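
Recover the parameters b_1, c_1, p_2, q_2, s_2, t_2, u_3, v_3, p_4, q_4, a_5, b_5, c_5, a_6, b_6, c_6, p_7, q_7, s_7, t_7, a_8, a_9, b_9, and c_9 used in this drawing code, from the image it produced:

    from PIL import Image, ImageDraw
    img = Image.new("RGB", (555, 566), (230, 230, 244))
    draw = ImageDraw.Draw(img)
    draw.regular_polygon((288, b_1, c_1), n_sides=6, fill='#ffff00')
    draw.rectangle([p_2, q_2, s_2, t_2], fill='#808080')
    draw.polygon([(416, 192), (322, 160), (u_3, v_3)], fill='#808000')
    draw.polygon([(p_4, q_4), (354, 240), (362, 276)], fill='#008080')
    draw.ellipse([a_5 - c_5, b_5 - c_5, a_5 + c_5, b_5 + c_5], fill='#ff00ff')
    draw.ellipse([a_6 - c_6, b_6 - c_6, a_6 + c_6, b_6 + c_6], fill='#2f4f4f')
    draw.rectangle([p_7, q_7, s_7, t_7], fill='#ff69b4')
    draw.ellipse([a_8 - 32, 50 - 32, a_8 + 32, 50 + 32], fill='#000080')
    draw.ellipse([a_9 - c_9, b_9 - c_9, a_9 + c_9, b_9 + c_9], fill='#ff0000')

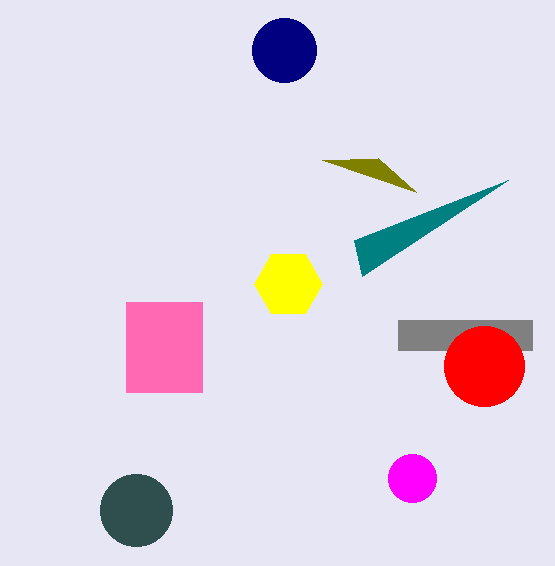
b_1 = 284; c_1 = 34; p_2 = 398; q_2 = 320; s_2 = 532; t_2 = 350; u_3 = 378; v_3 = 158; p_4 = 508; q_4 = 180; a_5 = 412; b_5 = 478; c_5 = 24; a_6 = 136; b_6 = 510; c_6 = 36; p_7 = 126; q_7 = 302; s_7 = 202; t_7 = 392; a_8 = 284; a_9 = 484; b_9 = 366; c_9 = 40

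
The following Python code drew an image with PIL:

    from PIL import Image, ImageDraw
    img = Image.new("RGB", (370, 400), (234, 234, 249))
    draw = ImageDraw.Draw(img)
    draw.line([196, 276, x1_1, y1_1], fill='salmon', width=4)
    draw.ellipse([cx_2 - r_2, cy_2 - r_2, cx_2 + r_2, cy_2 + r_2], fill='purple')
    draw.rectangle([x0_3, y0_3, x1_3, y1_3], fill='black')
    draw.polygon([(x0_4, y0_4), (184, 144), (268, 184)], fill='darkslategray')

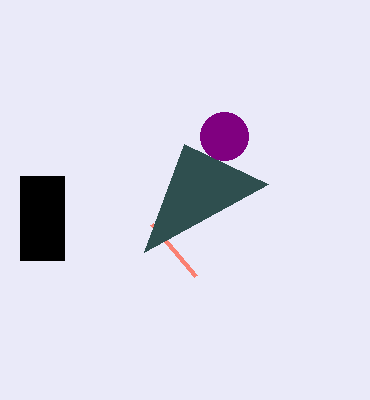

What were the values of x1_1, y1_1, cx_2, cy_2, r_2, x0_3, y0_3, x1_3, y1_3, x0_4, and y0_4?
x1_1 = 152
y1_1 = 224
cx_2 = 224
cy_2 = 136
r_2 = 24
x0_3 = 20
y0_3 = 176
x1_3 = 64
y1_3 = 260
x0_4 = 144
y0_4 = 252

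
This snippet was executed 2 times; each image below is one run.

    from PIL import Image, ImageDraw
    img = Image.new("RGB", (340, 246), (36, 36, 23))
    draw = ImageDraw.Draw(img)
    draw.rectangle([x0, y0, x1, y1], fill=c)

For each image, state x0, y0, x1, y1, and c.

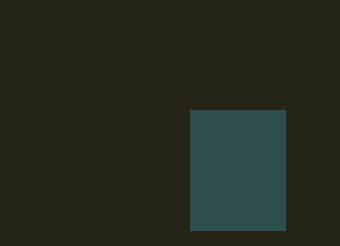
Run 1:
x0 = 190
y0 = 110
x1 = 285
y1 = 230
c = 'darkslategray'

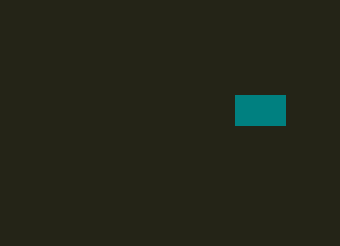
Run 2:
x0 = 235, y0 = 95, x1 = 285, y1 = 125, c = 'teal'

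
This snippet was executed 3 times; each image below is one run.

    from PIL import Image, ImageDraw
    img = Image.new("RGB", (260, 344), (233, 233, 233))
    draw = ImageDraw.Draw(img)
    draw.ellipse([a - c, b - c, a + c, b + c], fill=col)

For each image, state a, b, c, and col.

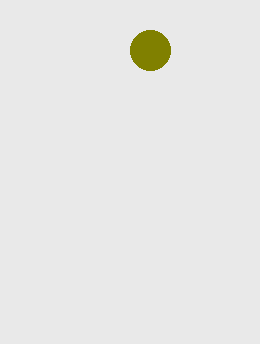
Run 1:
a = 150; b = 50; c = 20; col = 'olive'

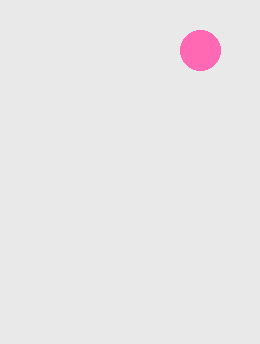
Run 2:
a = 200; b = 50; c = 20; col = 'hotpink'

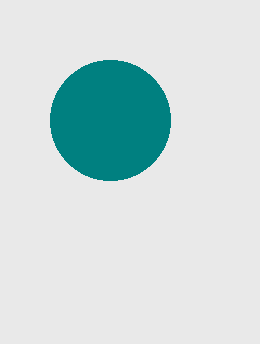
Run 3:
a = 110; b = 120; c = 60; col = 'teal'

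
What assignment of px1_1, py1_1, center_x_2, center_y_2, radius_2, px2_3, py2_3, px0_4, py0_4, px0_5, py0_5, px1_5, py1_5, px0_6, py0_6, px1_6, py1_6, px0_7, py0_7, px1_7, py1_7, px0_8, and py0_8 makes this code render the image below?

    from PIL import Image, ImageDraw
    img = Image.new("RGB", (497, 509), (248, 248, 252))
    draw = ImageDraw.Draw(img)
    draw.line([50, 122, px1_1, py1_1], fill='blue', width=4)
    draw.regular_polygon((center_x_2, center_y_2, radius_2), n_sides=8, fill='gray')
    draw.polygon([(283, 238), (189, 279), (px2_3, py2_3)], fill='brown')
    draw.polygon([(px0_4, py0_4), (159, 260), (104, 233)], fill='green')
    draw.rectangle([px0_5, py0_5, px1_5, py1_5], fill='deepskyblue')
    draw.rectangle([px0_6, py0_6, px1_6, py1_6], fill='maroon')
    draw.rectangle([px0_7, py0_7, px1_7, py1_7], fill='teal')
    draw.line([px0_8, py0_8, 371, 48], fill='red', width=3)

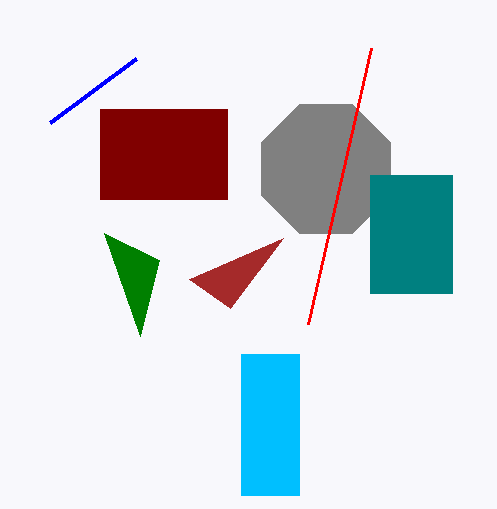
px1_1 = 136
py1_1 = 58
center_x_2 = 326
center_y_2 = 169
radius_2 = 70
px2_3 = 230
py2_3 = 308
px0_4 = 140
py0_4 = 336
px0_5 = 241
py0_5 = 354
px1_5 = 299
py1_5 = 495
px0_6 = 100
py0_6 = 109
px1_6 = 227
py1_6 = 199
px0_7 = 370
py0_7 = 175
px1_7 = 452
py1_7 = 293
px0_8 = 308
py0_8 = 324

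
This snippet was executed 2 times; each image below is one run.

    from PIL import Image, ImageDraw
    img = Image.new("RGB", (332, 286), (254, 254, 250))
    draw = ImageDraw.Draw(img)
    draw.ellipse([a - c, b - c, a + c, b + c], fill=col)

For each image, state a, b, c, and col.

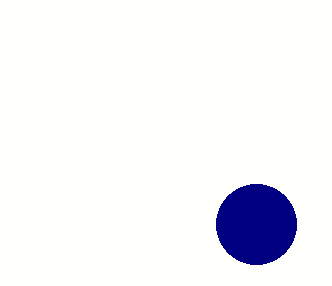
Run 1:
a = 256; b = 224; c = 40; col = 'navy'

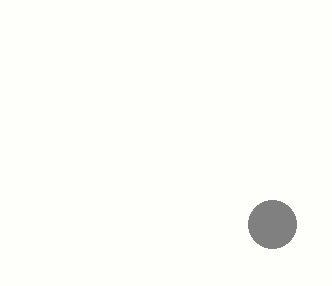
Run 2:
a = 272; b = 224; c = 24; col = 'gray'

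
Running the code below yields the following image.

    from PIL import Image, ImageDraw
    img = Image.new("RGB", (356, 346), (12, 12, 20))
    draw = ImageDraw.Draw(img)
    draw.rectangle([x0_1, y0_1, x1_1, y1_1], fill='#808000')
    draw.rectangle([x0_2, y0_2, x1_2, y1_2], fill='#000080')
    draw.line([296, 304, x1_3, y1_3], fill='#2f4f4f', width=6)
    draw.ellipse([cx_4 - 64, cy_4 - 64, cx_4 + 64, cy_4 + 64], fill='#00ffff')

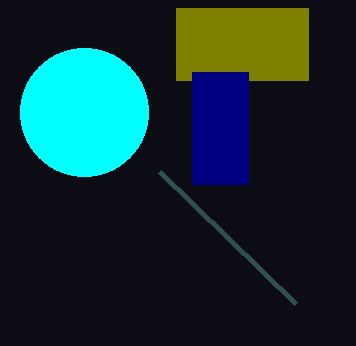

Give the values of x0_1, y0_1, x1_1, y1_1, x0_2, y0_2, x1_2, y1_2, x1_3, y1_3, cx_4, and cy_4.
x0_1 = 176, y0_1 = 8, x1_1 = 308, y1_1 = 80, x0_2 = 192, y0_2 = 72, x1_2 = 248, y1_2 = 184, x1_3 = 160, y1_3 = 172, cx_4 = 84, cy_4 = 112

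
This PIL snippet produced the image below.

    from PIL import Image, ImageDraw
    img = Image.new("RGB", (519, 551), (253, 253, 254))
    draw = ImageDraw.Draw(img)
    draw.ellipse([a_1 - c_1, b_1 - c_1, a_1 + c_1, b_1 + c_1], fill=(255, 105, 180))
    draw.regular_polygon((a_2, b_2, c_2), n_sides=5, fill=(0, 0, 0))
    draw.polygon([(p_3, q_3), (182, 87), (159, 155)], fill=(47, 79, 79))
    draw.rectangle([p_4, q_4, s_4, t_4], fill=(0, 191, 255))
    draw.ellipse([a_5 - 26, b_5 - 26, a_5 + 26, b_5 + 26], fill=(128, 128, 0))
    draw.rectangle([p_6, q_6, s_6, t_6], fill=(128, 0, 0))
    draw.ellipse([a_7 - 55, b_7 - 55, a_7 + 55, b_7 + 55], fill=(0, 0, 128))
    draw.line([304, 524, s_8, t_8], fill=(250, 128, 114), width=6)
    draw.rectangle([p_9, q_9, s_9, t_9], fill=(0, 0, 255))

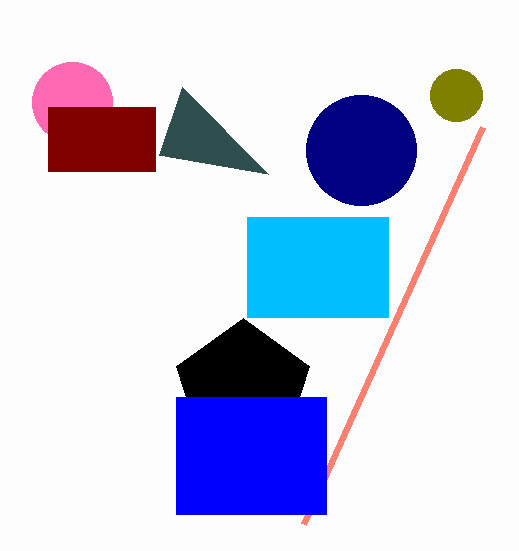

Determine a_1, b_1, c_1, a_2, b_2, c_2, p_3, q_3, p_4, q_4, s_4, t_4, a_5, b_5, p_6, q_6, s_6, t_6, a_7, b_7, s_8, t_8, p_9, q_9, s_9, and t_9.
a_1 = 72, b_1 = 102, c_1 = 40, a_2 = 243, b_2 = 388, c_2 = 70, p_3 = 268, q_3 = 174, p_4 = 247, q_4 = 217, s_4 = 388, t_4 = 317, a_5 = 456, b_5 = 95, p_6 = 48, q_6 = 107, s_6 = 155, t_6 = 171, a_7 = 361, b_7 = 150, s_8 = 483, t_8 = 127, p_9 = 176, q_9 = 397, s_9 = 326, t_9 = 514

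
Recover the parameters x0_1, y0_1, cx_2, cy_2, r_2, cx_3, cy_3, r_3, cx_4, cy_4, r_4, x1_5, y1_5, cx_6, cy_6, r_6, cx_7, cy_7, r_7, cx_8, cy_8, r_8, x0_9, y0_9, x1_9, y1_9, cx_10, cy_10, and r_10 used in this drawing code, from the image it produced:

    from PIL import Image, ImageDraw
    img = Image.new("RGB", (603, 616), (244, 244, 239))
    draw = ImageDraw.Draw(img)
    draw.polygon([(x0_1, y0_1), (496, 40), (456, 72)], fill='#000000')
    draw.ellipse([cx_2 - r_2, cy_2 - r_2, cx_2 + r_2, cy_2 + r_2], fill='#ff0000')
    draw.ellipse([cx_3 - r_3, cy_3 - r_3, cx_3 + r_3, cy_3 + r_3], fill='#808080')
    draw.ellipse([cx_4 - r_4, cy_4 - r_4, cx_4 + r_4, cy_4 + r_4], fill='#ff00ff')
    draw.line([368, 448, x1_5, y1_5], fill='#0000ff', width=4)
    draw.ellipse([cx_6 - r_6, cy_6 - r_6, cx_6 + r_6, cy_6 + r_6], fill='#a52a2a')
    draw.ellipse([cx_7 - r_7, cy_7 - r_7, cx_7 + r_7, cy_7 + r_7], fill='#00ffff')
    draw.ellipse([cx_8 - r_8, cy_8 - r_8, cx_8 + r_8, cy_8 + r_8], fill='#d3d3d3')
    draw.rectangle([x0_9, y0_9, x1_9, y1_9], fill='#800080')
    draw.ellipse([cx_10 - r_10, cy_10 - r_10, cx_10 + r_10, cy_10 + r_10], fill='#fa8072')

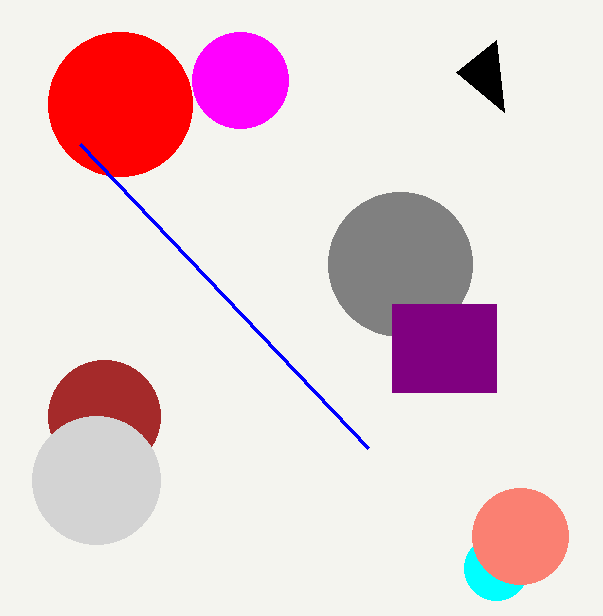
x0_1 = 504, y0_1 = 112, cx_2 = 120, cy_2 = 104, r_2 = 72, cx_3 = 400, cy_3 = 264, r_3 = 72, cx_4 = 240, cy_4 = 80, r_4 = 48, x1_5 = 80, y1_5 = 144, cx_6 = 104, cy_6 = 416, r_6 = 56, cx_7 = 496, cy_7 = 568, r_7 = 32, cx_8 = 96, cy_8 = 480, r_8 = 64, x0_9 = 392, y0_9 = 304, x1_9 = 496, y1_9 = 392, cx_10 = 520, cy_10 = 536, r_10 = 48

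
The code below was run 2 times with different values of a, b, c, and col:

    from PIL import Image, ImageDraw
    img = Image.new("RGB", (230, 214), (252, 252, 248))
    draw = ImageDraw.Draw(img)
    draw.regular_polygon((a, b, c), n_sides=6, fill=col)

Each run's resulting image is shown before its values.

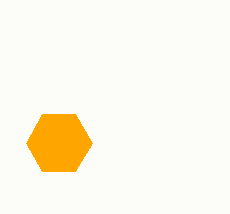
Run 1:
a = 59, b = 143, c = 33, col = 'orange'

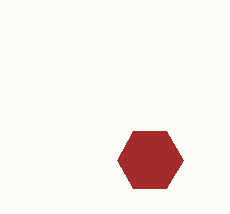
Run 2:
a = 150, b = 160, c = 33, col = 'brown'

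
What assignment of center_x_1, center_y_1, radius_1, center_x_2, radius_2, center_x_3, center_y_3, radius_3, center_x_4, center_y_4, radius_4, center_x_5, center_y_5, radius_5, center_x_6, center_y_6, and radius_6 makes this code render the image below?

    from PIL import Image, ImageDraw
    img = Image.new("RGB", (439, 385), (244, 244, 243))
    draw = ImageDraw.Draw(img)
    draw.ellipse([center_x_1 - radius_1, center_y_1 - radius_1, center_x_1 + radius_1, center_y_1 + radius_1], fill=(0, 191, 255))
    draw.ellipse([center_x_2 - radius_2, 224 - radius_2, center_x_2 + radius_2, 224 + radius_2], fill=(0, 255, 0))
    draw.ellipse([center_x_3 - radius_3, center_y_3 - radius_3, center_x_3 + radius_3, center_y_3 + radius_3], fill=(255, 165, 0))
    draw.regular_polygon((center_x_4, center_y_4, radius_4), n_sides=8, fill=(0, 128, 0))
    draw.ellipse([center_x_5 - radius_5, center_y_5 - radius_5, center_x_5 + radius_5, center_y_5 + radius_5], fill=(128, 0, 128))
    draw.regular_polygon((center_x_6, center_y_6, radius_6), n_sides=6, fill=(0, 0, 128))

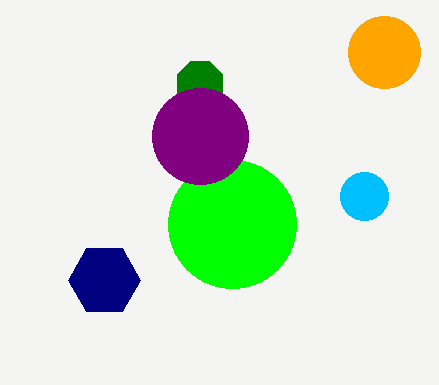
center_x_1 = 364
center_y_1 = 196
radius_1 = 24
center_x_2 = 232
radius_2 = 64
center_x_3 = 384
center_y_3 = 52
radius_3 = 36
center_x_4 = 200
center_y_4 = 84
radius_4 = 24
center_x_5 = 200
center_y_5 = 136
radius_5 = 48
center_x_6 = 104
center_y_6 = 280
radius_6 = 36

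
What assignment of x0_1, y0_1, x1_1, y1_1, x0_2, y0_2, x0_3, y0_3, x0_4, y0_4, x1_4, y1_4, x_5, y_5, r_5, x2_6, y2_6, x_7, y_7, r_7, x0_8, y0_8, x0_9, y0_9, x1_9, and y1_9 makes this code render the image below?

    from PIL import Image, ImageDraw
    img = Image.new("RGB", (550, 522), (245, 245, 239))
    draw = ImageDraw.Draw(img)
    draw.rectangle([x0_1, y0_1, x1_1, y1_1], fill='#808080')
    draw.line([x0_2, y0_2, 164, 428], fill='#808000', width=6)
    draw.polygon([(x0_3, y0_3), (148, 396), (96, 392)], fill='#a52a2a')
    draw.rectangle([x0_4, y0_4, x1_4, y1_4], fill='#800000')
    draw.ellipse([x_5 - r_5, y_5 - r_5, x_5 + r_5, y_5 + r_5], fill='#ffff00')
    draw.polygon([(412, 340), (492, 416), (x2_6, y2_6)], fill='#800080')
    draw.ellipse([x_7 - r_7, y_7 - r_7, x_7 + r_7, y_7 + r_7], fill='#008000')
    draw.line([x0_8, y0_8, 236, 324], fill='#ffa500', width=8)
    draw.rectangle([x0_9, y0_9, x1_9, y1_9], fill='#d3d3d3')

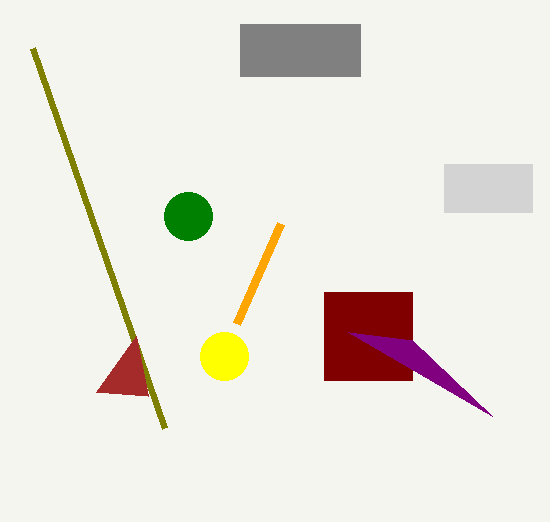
x0_1 = 240, y0_1 = 24, x1_1 = 360, y1_1 = 76, x0_2 = 32, y0_2 = 48, x0_3 = 136, y0_3 = 336, x0_4 = 324, y0_4 = 292, x1_4 = 412, y1_4 = 380, x_5 = 224, y_5 = 356, r_5 = 24, x2_6 = 348, y2_6 = 332, x_7 = 188, y_7 = 216, r_7 = 24, x0_8 = 280, y0_8 = 224, x0_9 = 444, y0_9 = 164, x1_9 = 532, y1_9 = 212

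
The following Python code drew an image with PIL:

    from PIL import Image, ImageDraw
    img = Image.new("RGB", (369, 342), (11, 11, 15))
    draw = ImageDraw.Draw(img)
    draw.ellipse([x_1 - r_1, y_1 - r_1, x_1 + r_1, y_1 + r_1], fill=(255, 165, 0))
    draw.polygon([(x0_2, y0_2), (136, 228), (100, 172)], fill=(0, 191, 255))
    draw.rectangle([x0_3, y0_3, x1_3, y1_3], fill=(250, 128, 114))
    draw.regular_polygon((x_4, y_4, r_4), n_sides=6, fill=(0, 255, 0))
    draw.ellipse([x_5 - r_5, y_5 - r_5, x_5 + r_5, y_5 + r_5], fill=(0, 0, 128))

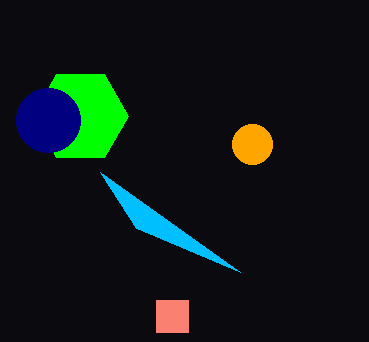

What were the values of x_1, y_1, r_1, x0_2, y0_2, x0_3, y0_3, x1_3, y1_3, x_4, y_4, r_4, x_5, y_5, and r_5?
x_1 = 252; y_1 = 144; r_1 = 20; x0_2 = 240; y0_2 = 272; x0_3 = 156; y0_3 = 300; x1_3 = 188; y1_3 = 332; x_4 = 80; y_4 = 116; r_4 = 48; x_5 = 48; y_5 = 120; r_5 = 32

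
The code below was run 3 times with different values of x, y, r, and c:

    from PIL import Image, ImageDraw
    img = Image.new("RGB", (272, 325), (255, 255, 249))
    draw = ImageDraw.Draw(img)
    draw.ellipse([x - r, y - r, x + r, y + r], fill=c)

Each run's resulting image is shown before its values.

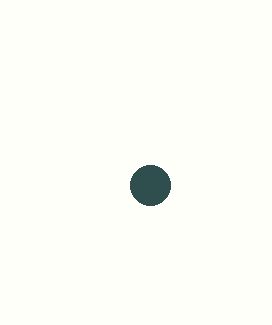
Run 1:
x = 150; y = 185; r = 20; c = 'darkslategray'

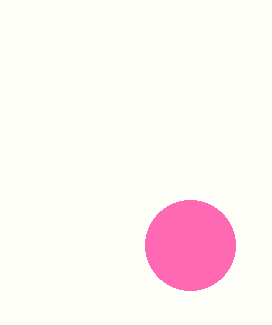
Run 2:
x = 190, y = 245, r = 45, c = 'hotpink'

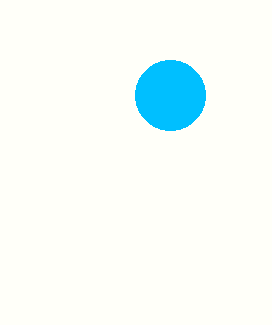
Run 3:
x = 170, y = 95, r = 35, c = 'deepskyblue'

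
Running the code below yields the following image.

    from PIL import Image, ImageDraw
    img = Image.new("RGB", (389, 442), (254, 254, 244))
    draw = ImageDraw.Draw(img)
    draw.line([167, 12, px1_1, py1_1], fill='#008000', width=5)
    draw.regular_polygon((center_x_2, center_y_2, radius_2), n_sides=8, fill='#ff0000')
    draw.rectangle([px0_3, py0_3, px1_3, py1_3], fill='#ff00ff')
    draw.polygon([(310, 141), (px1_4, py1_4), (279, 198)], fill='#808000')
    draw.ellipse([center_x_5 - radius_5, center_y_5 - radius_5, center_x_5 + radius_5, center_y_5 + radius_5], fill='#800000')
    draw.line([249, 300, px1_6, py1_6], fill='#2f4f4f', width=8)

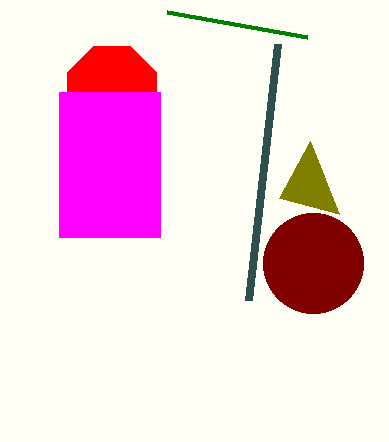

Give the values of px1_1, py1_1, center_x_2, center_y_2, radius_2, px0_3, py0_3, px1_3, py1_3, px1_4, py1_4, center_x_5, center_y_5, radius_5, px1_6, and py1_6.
px1_1 = 307
py1_1 = 37
center_x_2 = 112
center_y_2 = 91
radius_2 = 48
px0_3 = 59
py0_3 = 92
px1_3 = 160
py1_3 = 237
px1_4 = 339
py1_4 = 214
center_x_5 = 313
center_y_5 = 263
radius_5 = 50
px1_6 = 278
py1_6 = 44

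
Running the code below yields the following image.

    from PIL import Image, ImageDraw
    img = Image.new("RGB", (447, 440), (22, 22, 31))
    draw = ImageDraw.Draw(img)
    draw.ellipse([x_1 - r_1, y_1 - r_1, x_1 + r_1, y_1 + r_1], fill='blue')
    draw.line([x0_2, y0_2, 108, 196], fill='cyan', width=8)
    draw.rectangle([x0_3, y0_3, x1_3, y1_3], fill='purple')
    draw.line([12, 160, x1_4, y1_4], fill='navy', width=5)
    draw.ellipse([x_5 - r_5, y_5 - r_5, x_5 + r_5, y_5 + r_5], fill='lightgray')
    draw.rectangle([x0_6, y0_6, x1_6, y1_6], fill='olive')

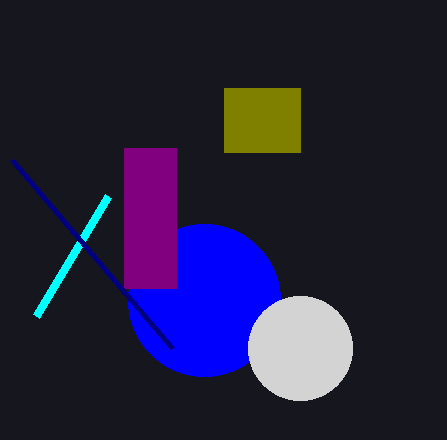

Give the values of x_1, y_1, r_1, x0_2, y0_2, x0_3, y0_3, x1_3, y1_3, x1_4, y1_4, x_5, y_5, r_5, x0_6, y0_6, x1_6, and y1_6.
x_1 = 204, y_1 = 300, r_1 = 76, x0_2 = 36, y0_2 = 316, x0_3 = 124, y0_3 = 148, x1_3 = 176, y1_3 = 288, x1_4 = 172, y1_4 = 348, x_5 = 300, y_5 = 348, r_5 = 52, x0_6 = 224, y0_6 = 88, x1_6 = 300, y1_6 = 152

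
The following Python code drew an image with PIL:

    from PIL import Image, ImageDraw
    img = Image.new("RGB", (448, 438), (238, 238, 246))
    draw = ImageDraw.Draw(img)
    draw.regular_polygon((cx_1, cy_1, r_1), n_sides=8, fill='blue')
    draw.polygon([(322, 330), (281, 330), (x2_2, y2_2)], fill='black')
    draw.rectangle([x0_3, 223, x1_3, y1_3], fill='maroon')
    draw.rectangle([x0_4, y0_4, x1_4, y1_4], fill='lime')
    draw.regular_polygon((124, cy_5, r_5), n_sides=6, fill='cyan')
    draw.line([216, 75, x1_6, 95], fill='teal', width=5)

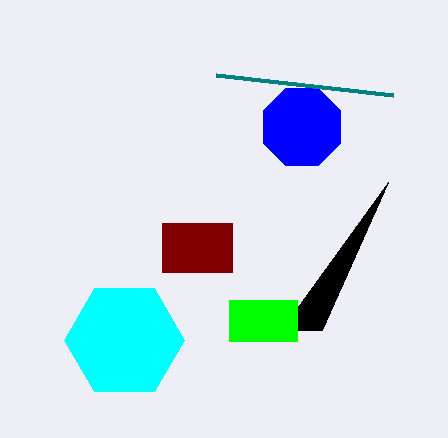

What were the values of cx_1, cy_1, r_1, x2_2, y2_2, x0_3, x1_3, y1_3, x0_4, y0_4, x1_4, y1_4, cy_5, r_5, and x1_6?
cx_1 = 302; cy_1 = 127; r_1 = 42; x2_2 = 388; y2_2 = 182; x0_3 = 162; x1_3 = 232; y1_3 = 272; x0_4 = 229; y0_4 = 300; x1_4 = 297; y1_4 = 341; cy_5 = 340; r_5 = 60; x1_6 = 393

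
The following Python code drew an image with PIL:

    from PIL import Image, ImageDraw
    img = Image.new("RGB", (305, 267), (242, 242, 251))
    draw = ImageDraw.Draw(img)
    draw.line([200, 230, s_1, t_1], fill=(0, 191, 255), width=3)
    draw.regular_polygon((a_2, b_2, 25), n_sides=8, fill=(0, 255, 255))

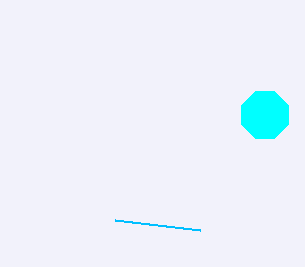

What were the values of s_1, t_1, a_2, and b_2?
s_1 = 115, t_1 = 220, a_2 = 265, b_2 = 115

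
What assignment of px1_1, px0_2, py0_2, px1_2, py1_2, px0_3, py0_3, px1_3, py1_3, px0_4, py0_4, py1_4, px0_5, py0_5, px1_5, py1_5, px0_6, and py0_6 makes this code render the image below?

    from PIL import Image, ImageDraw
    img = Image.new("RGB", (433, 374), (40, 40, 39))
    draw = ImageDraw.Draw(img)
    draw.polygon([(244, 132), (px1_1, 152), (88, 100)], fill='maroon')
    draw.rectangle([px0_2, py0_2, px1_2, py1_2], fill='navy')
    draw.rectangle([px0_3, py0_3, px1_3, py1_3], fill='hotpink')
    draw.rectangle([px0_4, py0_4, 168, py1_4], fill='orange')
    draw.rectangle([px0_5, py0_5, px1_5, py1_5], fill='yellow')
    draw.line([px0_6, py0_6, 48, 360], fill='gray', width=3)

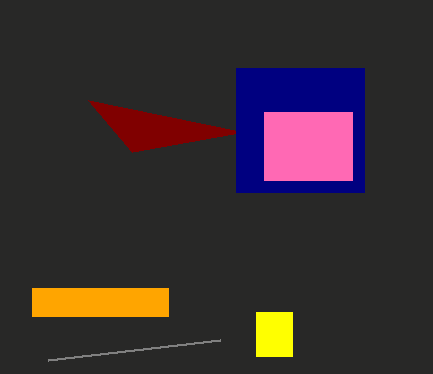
px1_1 = 132, px0_2 = 236, py0_2 = 68, px1_2 = 364, py1_2 = 192, px0_3 = 264, py0_3 = 112, px1_3 = 352, py1_3 = 180, px0_4 = 32, py0_4 = 288, py1_4 = 316, px0_5 = 256, py0_5 = 312, px1_5 = 292, py1_5 = 356, px0_6 = 220, py0_6 = 340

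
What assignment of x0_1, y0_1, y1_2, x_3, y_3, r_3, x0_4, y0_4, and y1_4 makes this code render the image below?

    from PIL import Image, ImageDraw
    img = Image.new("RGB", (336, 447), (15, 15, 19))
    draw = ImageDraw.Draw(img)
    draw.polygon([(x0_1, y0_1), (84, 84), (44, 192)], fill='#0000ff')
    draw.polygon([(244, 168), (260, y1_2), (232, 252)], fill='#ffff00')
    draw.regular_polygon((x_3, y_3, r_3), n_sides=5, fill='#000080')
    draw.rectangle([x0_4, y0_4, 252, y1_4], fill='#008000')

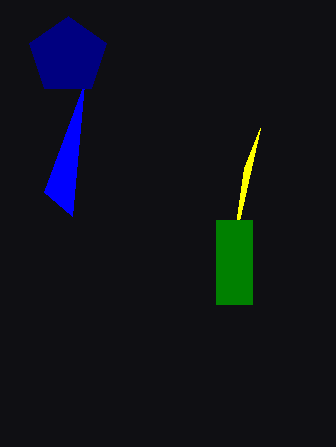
x0_1 = 72; y0_1 = 216; y1_2 = 128; x_3 = 68; y_3 = 56; r_3 = 40; x0_4 = 216; y0_4 = 220; y1_4 = 304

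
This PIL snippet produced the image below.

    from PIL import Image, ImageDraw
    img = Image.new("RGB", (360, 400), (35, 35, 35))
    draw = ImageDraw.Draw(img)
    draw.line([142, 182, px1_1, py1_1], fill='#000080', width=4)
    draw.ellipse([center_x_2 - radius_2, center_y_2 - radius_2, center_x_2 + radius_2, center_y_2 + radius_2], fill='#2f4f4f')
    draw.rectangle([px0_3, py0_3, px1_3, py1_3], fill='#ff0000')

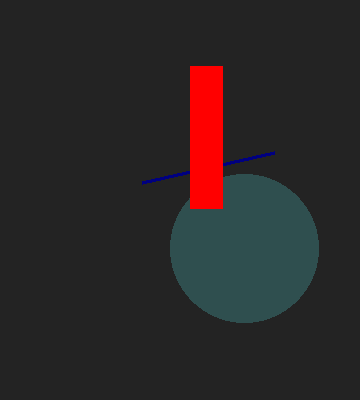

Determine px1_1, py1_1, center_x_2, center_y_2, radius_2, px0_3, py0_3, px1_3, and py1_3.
px1_1 = 274
py1_1 = 152
center_x_2 = 244
center_y_2 = 248
radius_2 = 74
px0_3 = 190
py0_3 = 66
px1_3 = 222
py1_3 = 208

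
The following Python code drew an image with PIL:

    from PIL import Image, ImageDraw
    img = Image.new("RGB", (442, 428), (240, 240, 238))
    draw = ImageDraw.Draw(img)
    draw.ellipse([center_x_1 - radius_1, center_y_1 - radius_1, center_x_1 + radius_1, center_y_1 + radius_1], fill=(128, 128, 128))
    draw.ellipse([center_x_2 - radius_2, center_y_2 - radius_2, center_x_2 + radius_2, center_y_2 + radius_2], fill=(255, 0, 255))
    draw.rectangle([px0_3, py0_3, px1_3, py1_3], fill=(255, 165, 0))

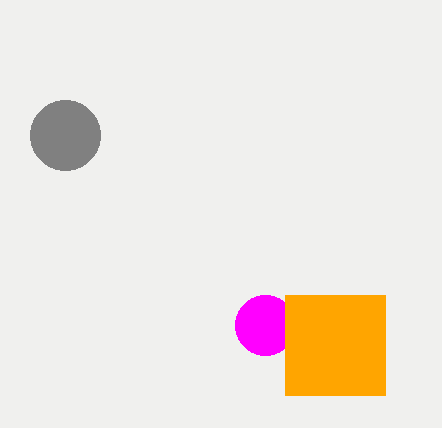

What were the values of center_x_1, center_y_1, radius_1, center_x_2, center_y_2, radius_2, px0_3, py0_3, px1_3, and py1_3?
center_x_1 = 65
center_y_1 = 135
radius_1 = 35
center_x_2 = 265
center_y_2 = 325
radius_2 = 30
px0_3 = 285
py0_3 = 295
px1_3 = 385
py1_3 = 395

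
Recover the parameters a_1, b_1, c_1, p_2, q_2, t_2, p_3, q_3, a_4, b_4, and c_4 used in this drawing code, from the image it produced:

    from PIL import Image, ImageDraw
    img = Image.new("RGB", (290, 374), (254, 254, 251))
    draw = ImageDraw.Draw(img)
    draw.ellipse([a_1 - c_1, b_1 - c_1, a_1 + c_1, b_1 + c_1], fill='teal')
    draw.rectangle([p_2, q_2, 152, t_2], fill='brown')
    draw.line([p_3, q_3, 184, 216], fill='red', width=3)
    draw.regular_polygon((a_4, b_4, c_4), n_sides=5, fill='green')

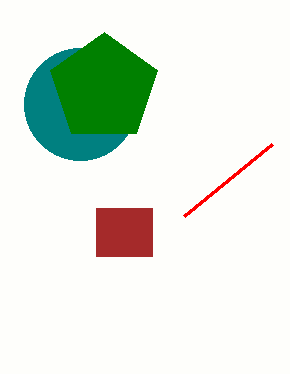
a_1 = 80; b_1 = 104; c_1 = 56; p_2 = 96; q_2 = 208; t_2 = 256; p_3 = 272; q_3 = 144; a_4 = 104; b_4 = 88; c_4 = 56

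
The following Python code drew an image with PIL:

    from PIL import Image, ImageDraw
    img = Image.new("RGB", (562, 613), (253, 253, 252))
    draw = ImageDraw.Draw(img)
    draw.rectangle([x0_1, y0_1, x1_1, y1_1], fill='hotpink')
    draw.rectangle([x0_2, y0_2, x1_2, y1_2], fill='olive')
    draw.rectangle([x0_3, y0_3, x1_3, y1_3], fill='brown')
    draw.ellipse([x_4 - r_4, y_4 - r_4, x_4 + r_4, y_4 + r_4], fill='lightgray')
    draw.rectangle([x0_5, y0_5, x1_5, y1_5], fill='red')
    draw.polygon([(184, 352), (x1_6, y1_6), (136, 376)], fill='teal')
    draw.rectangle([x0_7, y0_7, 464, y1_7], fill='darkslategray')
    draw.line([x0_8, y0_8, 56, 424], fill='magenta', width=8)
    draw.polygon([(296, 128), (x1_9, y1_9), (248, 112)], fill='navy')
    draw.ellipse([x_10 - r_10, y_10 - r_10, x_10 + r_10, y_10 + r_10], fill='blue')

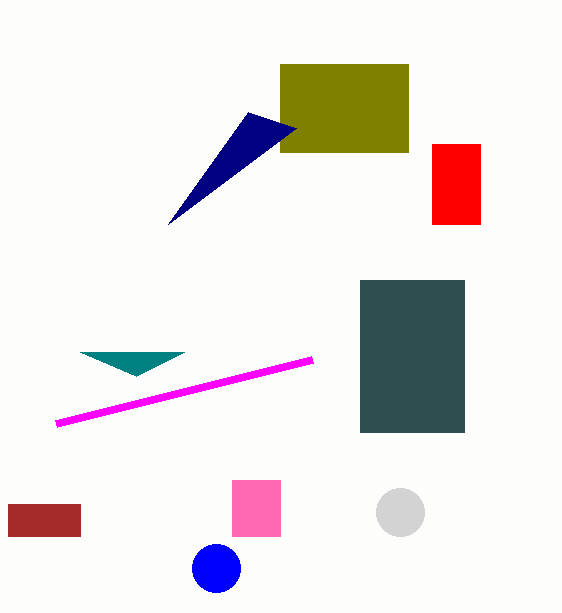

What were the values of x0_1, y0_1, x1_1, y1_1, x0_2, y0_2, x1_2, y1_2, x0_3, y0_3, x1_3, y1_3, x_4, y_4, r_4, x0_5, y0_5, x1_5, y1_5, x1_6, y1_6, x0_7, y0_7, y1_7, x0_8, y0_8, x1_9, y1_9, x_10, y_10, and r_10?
x0_1 = 232
y0_1 = 480
x1_1 = 280
y1_1 = 536
x0_2 = 280
y0_2 = 64
x1_2 = 408
y1_2 = 152
x0_3 = 8
y0_3 = 504
x1_3 = 80
y1_3 = 536
x_4 = 400
y_4 = 512
r_4 = 24
x0_5 = 432
y0_5 = 144
x1_5 = 480
y1_5 = 224
x1_6 = 80
y1_6 = 352
x0_7 = 360
y0_7 = 280
y1_7 = 432
x0_8 = 312
y0_8 = 360
x1_9 = 168
y1_9 = 224
x_10 = 216
y_10 = 568
r_10 = 24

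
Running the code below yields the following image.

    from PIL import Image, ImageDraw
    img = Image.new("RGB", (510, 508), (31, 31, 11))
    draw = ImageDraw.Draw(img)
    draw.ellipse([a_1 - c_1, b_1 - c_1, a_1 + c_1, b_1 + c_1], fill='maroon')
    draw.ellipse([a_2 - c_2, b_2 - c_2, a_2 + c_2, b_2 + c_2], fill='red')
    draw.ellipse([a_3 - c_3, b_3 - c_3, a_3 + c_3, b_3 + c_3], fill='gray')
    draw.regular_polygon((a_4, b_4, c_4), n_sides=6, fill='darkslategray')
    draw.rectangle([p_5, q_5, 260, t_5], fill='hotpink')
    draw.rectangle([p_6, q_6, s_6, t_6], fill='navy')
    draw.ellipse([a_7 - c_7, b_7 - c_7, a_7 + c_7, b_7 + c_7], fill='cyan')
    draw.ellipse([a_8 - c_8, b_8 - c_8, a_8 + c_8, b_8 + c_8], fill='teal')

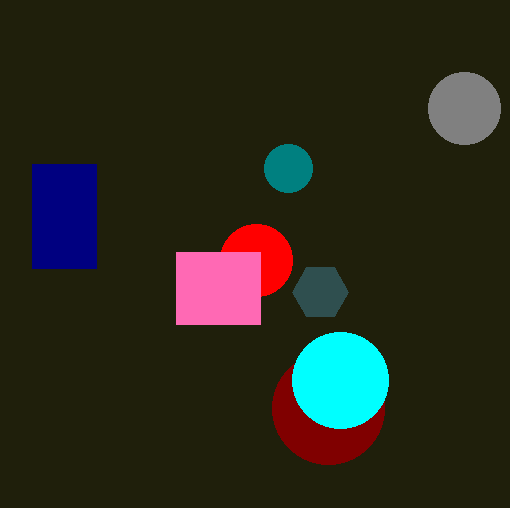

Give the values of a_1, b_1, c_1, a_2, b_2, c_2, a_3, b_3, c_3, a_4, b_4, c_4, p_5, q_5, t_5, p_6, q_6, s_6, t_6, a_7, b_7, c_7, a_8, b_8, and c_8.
a_1 = 328
b_1 = 408
c_1 = 56
a_2 = 256
b_2 = 260
c_2 = 36
a_3 = 464
b_3 = 108
c_3 = 36
a_4 = 320
b_4 = 292
c_4 = 28
p_5 = 176
q_5 = 252
t_5 = 324
p_6 = 32
q_6 = 164
s_6 = 96
t_6 = 268
a_7 = 340
b_7 = 380
c_7 = 48
a_8 = 288
b_8 = 168
c_8 = 24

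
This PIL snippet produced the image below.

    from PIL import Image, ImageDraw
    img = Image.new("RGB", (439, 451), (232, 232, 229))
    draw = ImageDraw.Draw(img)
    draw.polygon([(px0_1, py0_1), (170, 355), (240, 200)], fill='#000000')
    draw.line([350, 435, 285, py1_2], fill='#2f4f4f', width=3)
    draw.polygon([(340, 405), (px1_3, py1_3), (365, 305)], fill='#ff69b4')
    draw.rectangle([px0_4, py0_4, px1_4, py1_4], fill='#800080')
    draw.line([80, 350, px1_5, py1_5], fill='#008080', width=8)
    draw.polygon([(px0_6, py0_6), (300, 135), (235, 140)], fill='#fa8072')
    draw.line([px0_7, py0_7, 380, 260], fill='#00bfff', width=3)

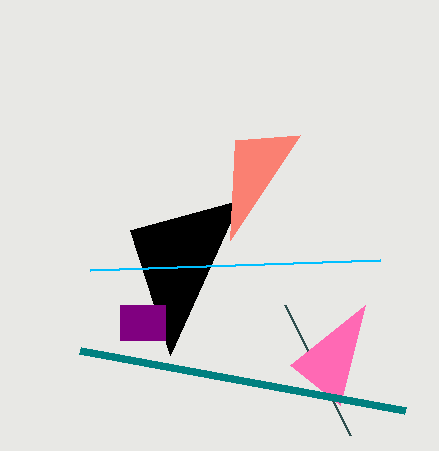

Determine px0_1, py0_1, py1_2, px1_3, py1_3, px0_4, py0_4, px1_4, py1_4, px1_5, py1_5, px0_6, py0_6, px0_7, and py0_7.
px0_1 = 130, py0_1 = 230, py1_2 = 305, px1_3 = 290, py1_3 = 365, px0_4 = 120, py0_4 = 305, px1_4 = 165, py1_4 = 340, px1_5 = 405, py1_5 = 410, px0_6 = 230, py0_6 = 240, px0_7 = 90, py0_7 = 270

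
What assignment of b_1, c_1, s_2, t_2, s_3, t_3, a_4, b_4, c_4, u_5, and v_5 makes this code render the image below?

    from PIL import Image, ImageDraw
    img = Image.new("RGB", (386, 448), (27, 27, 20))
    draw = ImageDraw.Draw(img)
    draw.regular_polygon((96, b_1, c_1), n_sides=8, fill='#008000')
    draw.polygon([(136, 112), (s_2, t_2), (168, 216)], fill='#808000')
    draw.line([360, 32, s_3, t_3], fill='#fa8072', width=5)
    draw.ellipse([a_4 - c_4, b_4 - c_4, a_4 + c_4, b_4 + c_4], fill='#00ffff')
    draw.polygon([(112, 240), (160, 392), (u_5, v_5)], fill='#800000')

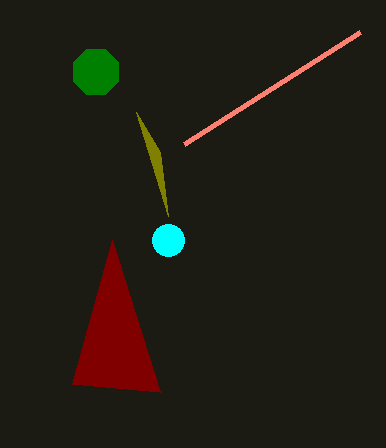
b_1 = 72, c_1 = 24, s_2 = 160, t_2 = 152, s_3 = 184, t_3 = 144, a_4 = 168, b_4 = 240, c_4 = 16, u_5 = 72, v_5 = 384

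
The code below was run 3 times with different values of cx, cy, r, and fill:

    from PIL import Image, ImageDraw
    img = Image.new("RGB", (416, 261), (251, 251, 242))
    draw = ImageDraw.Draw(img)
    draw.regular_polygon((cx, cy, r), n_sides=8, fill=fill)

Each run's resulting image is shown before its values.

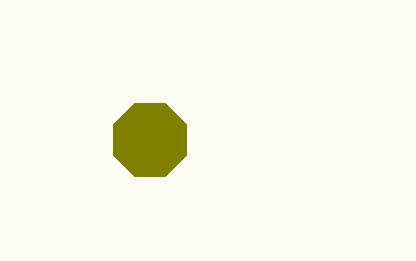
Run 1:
cx = 150, cy = 140, r = 40, fill = 'olive'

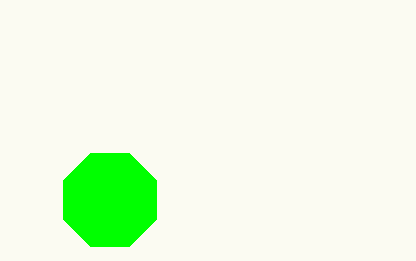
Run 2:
cx = 110, cy = 200, r = 50, fill = 'lime'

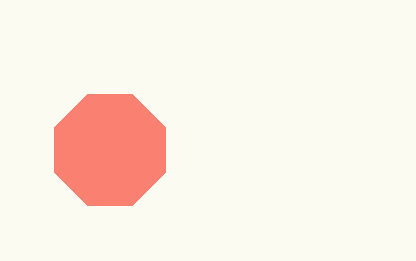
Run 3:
cx = 110; cy = 150; r = 60; fill = 'salmon'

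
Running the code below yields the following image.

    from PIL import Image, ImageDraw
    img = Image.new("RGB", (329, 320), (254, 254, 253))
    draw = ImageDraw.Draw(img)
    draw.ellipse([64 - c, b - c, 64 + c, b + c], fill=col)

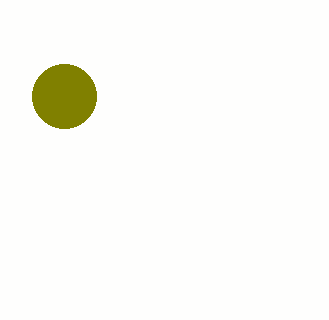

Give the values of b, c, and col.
b = 96
c = 32
col = 'olive'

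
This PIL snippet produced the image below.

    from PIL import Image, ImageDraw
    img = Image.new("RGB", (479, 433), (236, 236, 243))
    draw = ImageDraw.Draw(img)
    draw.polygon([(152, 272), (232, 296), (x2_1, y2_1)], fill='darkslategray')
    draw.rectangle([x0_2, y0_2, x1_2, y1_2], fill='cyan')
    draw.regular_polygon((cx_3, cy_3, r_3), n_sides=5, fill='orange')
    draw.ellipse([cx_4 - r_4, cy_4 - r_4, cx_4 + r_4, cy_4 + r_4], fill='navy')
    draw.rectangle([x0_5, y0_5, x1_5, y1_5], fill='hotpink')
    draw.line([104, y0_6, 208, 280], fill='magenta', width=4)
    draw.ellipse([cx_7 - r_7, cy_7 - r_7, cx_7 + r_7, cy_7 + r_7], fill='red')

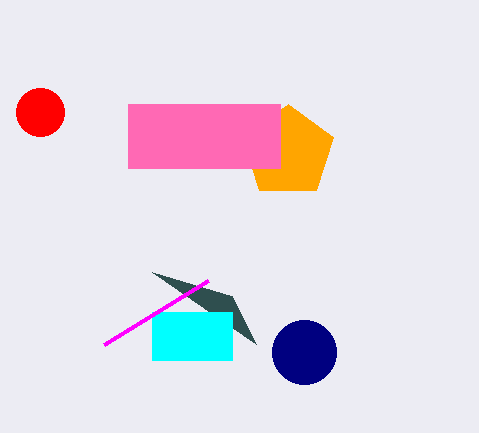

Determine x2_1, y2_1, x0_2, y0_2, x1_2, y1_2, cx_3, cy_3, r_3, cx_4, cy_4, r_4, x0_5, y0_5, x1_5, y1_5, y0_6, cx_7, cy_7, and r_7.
x2_1 = 256; y2_1 = 344; x0_2 = 152; y0_2 = 312; x1_2 = 232; y1_2 = 360; cx_3 = 288; cy_3 = 152; r_3 = 48; cx_4 = 304; cy_4 = 352; r_4 = 32; x0_5 = 128; y0_5 = 104; x1_5 = 280; y1_5 = 168; y0_6 = 344; cx_7 = 40; cy_7 = 112; r_7 = 24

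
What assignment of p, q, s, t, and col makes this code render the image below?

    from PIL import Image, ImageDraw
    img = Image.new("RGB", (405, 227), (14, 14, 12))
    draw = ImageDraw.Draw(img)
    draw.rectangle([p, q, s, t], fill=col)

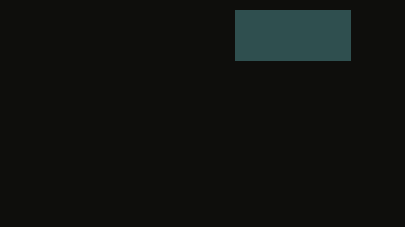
p = 235; q = 10; s = 350; t = 60; col = 'darkslategray'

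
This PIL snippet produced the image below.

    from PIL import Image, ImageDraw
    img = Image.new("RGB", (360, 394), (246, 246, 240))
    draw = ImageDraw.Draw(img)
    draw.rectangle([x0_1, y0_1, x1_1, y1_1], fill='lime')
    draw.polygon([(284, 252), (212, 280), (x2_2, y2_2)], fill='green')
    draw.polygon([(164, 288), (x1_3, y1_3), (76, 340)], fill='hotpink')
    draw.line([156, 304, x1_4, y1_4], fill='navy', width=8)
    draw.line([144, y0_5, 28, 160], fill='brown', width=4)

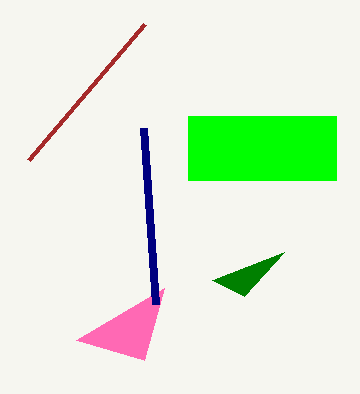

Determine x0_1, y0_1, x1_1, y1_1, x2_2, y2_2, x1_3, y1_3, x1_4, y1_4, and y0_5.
x0_1 = 188
y0_1 = 116
x1_1 = 336
y1_1 = 180
x2_2 = 244
y2_2 = 296
x1_3 = 144
y1_3 = 360
x1_4 = 144
y1_4 = 128
y0_5 = 24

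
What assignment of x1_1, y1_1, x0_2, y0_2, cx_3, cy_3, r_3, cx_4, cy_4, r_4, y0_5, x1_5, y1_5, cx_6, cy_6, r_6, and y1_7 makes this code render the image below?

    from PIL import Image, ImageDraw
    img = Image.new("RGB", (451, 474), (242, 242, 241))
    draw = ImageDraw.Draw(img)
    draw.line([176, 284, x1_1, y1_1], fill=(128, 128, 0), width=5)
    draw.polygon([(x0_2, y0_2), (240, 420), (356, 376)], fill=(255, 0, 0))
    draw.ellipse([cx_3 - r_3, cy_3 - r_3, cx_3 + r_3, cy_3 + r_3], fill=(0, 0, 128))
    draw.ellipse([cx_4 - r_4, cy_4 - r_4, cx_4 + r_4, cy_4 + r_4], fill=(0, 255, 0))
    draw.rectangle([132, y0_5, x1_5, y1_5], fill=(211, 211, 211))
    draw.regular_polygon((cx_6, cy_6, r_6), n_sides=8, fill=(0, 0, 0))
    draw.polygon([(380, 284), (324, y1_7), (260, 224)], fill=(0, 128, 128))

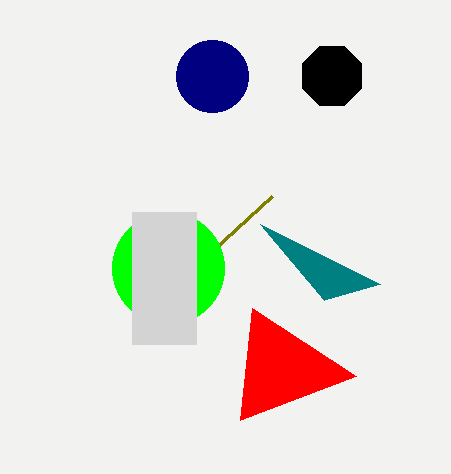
x1_1 = 272, y1_1 = 196, x0_2 = 252, y0_2 = 308, cx_3 = 212, cy_3 = 76, r_3 = 36, cx_4 = 168, cy_4 = 268, r_4 = 56, y0_5 = 212, x1_5 = 196, y1_5 = 344, cx_6 = 332, cy_6 = 76, r_6 = 32, y1_7 = 300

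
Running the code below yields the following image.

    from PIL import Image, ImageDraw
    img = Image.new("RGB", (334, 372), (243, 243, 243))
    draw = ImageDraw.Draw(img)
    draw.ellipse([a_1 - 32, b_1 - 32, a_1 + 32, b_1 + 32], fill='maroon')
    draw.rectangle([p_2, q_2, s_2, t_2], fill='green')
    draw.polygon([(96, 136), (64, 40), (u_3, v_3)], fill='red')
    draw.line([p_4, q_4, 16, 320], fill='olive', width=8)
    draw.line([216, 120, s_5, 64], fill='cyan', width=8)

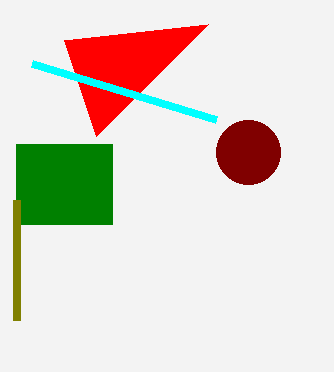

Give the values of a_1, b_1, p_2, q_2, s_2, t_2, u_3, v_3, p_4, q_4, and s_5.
a_1 = 248, b_1 = 152, p_2 = 16, q_2 = 144, s_2 = 112, t_2 = 224, u_3 = 208, v_3 = 24, p_4 = 16, q_4 = 200, s_5 = 32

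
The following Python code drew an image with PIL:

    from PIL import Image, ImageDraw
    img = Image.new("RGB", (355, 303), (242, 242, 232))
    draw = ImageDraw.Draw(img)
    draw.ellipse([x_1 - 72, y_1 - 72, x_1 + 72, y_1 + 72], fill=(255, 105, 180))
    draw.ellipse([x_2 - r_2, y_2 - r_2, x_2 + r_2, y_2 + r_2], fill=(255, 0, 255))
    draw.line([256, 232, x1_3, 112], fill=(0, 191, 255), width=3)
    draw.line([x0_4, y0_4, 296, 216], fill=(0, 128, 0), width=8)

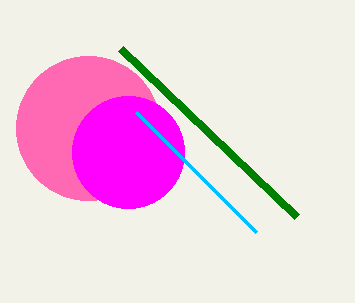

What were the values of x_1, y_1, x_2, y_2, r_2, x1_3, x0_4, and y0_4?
x_1 = 88
y_1 = 128
x_2 = 128
y_2 = 152
r_2 = 56
x1_3 = 136
x0_4 = 120
y0_4 = 48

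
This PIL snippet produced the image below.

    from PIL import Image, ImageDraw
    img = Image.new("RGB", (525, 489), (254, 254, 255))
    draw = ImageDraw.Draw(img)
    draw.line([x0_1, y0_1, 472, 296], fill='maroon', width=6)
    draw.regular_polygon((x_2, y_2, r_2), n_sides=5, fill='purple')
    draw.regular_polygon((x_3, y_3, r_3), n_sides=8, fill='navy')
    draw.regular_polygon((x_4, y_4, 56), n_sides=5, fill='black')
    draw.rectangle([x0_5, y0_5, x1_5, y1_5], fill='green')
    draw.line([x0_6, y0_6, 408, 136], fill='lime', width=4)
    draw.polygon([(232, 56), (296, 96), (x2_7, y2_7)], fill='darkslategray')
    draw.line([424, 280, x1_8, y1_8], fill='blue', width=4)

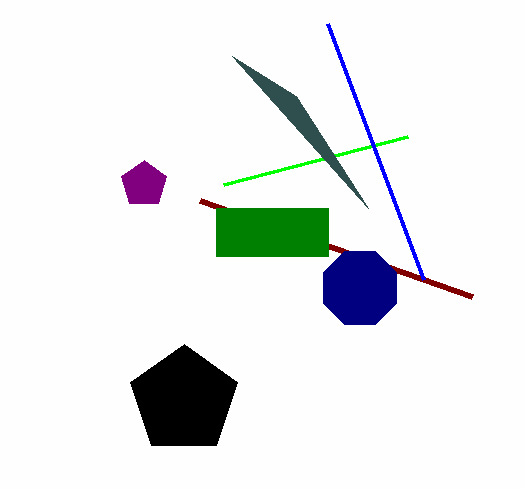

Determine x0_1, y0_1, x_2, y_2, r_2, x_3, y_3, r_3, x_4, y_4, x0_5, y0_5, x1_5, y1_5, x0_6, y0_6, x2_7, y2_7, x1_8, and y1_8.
x0_1 = 200, y0_1 = 200, x_2 = 144, y_2 = 184, r_2 = 24, x_3 = 360, y_3 = 288, r_3 = 40, x_4 = 184, y_4 = 400, x0_5 = 216, y0_5 = 208, x1_5 = 328, y1_5 = 256, x0_6 = 224, y0_6 = 184, x2_7 = 368, y2_7 = 208, x1_8 = 328, y1_8 = 24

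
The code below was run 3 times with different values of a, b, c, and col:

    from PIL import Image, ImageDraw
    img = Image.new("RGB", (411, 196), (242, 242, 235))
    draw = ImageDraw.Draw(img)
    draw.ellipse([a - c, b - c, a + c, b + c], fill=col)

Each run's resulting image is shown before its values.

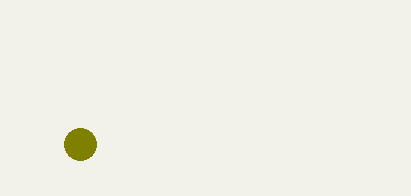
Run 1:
a = 80, b = 144, c = 16, col = 'olive'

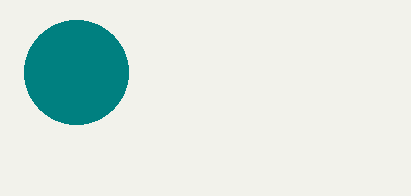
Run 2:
a = 76, b = 72, c = 52, col = 'teal'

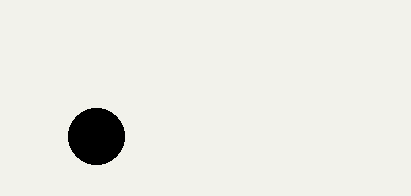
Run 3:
a = 96
b = 136
c = 28
col = 'black'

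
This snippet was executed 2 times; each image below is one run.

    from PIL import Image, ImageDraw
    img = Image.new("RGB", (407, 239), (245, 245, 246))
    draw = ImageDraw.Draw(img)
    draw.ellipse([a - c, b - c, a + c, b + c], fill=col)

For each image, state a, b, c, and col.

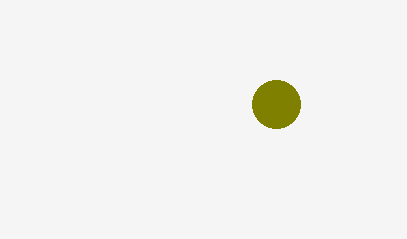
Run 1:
a = 276
b = 104
c = 24
col = 'olive'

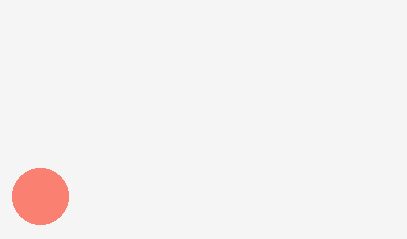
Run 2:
a = 40, b = 196, c = 28, col = 'salmon'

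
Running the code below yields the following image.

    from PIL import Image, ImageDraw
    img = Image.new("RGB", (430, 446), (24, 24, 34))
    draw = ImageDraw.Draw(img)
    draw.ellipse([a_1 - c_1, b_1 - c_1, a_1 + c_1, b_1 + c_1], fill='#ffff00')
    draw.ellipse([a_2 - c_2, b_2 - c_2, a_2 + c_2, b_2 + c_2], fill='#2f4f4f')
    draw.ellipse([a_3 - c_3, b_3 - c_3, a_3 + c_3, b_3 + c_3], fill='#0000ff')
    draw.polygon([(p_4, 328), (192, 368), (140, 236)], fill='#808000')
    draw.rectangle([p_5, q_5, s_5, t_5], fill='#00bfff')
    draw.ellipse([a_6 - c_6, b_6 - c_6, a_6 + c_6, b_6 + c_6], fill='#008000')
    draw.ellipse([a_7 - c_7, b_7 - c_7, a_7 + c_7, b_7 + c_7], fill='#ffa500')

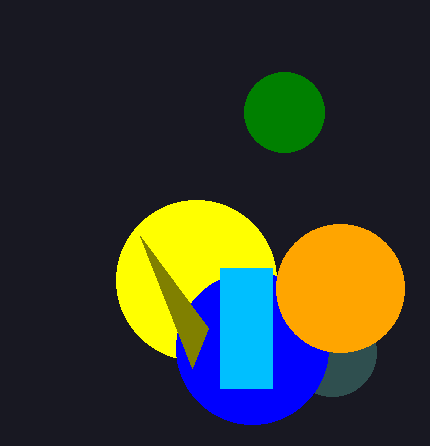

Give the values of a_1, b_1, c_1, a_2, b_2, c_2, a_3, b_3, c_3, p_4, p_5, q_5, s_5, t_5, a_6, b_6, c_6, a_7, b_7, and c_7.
a_1 = 196, b_1 = 280, c_1 = 80, a_2 = 332, b_2 = 352, c_2 = 44, a_3 = 252, b_3 = 348, c_3 = 76, p_4 = 208, p_5 = 220, q_5 = 268, s_5 = 272, t_5 = 388, a_6 = 284, b_6 = 112, c_6 = 40, a_7 = 340, b_7 = 288, c_7 = 64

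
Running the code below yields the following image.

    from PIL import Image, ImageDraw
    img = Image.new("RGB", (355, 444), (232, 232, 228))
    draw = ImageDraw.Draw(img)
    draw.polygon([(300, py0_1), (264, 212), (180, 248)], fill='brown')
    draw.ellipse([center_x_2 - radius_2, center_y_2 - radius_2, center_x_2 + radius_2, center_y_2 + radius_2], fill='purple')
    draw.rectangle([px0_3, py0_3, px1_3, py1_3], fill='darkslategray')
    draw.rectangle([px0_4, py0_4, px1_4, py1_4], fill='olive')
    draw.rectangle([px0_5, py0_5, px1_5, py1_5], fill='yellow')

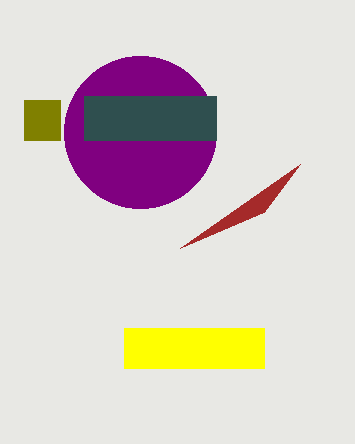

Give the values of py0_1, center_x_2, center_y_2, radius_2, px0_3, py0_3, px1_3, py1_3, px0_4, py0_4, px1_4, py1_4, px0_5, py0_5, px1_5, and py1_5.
py0_1 = 164, center_x_2 = 140, center_y_2 = 132, radius_2 = 76, px0_3 = 84, py0_3 = 96, px1_3 = 216, py1_3 = 140, px0_4 = 24, py0_4 = 100, px1_4 = 60, py1_4 = 140, px0_5 = 124, py0_5 = 328, px1_5 = 264, py1_5 = 368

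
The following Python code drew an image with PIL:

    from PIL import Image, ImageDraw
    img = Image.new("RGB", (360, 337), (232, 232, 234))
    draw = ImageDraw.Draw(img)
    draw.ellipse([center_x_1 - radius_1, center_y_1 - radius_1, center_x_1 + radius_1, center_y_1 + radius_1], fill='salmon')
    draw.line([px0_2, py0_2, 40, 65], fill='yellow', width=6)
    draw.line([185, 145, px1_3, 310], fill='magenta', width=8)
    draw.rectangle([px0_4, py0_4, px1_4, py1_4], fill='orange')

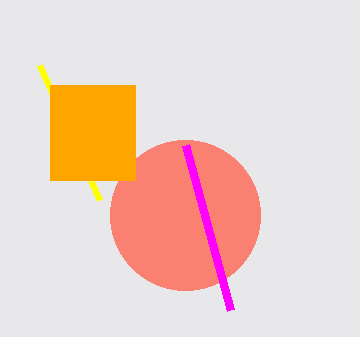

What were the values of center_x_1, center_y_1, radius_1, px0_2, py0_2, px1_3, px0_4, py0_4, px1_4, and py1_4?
center_x_1 = 185, center_y_1 = 215, radius_1 = 75, px0_2 = 100, py0_2 = 200, px1_3 = 230, px0_4 = 50, py0_4 = 85, px1_4 = 135, py1_4 = 180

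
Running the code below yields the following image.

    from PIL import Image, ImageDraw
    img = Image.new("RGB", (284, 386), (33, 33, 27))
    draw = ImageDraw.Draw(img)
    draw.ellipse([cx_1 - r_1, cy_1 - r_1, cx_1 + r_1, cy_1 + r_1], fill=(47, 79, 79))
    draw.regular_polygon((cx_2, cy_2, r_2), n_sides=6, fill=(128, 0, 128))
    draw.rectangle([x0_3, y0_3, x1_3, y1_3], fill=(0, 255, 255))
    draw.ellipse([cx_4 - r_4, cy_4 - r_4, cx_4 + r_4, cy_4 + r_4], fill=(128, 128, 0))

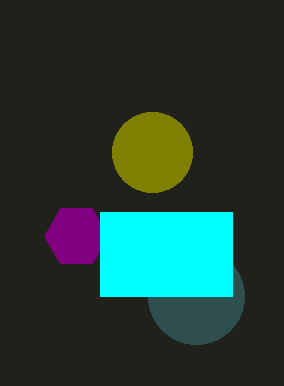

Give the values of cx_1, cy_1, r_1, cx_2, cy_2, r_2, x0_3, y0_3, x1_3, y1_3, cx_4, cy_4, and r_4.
cx_1 = 196, cy_1 = 296, r_1 = 48, cx_2 = 76, cy_2 = 236, r_2 = 32, x0_3 = 100, y0_3 = 212, x1_3 = 232, y1_3 = 296, cx_4 = 152, cy_4 = 152, r_4 = 40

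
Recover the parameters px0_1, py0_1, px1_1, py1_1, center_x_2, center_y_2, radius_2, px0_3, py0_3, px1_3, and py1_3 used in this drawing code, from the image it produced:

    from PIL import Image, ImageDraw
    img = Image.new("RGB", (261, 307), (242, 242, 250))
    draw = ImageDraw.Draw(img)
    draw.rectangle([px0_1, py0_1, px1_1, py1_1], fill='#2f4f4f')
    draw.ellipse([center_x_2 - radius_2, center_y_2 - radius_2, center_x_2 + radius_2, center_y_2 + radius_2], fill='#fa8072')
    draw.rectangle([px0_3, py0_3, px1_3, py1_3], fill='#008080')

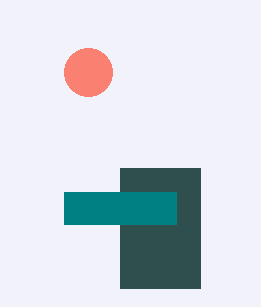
px0_1 = 120
py0_1 = 168
px1_1 = 200
py1_1 = 288
center_x_2 = 88
center_y_2 = 72
radius_2 = 24
px0_3 = 64
py0_3 = 192
px1_3 = 176
py1_3 = 224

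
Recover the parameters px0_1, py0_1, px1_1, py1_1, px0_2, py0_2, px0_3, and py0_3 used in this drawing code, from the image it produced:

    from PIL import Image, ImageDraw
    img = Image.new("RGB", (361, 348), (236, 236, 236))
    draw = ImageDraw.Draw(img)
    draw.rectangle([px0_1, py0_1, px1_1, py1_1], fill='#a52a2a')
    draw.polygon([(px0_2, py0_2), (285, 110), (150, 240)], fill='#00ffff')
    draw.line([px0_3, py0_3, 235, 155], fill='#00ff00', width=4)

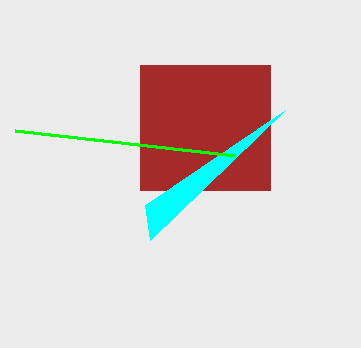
px0_1 = 140, py0_1 = 65, px1_1 = 270, py1_1 = 190, px0_2 = 145, py0_2 = 205, px0_3 = 15, py0_3 = 130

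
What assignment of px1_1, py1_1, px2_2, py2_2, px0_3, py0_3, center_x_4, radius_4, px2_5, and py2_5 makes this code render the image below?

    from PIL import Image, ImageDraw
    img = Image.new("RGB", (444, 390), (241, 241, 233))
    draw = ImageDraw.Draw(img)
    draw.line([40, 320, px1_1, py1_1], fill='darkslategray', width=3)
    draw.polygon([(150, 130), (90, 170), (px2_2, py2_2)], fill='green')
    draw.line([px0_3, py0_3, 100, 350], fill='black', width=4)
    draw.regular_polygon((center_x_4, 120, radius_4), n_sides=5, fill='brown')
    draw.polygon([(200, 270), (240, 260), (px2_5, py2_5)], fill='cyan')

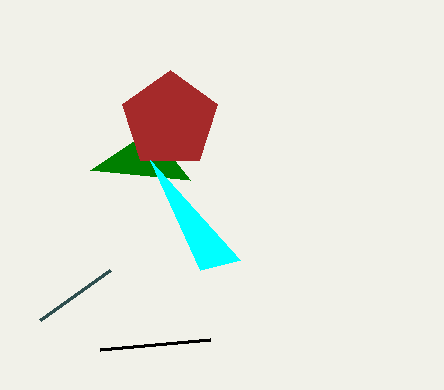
px1_1 = 110, py1_1 = 270, px2_2 = 190, py2_2 = 180, px0_3 = 210, py0_3 = 340, center_x_4 = 170, radius_4 = 50, px2_5 = 150, py2_5 = 160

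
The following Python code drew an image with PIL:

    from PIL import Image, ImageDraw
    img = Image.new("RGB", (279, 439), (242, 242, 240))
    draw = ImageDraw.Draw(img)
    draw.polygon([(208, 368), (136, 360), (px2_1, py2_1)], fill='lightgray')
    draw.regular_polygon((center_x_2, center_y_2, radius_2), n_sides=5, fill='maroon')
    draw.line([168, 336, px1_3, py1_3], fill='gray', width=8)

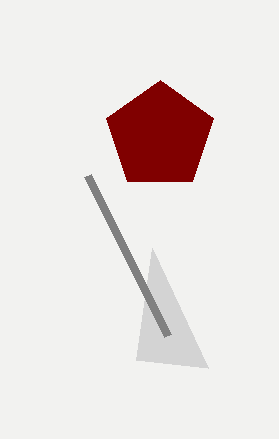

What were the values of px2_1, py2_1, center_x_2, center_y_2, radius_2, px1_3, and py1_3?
px2_1 = 152; py2_1 = 248; center_x_2 = 160; center_y_2 = 136; radius_2 = 56; px1_3 = 88; py1_3 = 176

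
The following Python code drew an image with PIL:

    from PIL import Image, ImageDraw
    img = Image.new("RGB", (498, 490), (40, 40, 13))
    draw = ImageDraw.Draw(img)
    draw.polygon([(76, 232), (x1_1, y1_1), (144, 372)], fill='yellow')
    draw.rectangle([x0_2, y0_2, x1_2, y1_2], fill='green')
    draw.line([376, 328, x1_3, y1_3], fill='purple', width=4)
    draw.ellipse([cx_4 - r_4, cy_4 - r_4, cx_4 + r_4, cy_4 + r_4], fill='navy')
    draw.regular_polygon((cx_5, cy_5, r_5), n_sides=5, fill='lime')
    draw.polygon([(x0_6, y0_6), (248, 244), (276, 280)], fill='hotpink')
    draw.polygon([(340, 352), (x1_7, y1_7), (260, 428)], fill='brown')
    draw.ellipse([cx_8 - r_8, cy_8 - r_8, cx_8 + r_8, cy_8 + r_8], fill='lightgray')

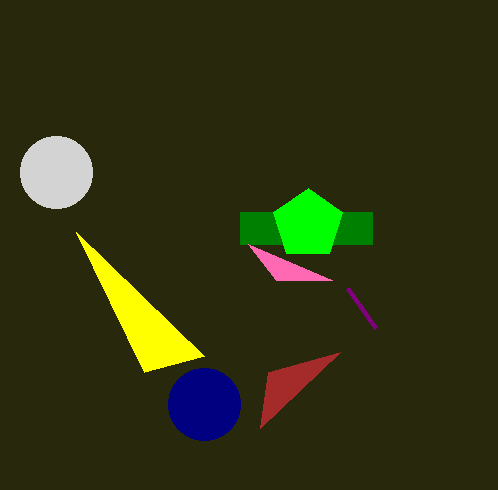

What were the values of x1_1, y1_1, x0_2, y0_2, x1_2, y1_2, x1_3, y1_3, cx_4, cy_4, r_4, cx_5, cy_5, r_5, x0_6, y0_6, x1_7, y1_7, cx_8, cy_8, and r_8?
x1_1 = 204
y1_1 = 356
x0_2 = 240
y0_2 = 212
x1_2 = 372
y1_2 = 244
x1_3 = 348
y1_3 = 288
cx_4 = 204
cy_4 = 404
r_4 = 36
cx_5 = 308
cy_5 = 224
r_5 = 36
x0_6 = 332
y0_6 = 280
x1_7 = 268
y1_7 = 372
cx_8 = 56
cy_8 = 172
r_8 = 36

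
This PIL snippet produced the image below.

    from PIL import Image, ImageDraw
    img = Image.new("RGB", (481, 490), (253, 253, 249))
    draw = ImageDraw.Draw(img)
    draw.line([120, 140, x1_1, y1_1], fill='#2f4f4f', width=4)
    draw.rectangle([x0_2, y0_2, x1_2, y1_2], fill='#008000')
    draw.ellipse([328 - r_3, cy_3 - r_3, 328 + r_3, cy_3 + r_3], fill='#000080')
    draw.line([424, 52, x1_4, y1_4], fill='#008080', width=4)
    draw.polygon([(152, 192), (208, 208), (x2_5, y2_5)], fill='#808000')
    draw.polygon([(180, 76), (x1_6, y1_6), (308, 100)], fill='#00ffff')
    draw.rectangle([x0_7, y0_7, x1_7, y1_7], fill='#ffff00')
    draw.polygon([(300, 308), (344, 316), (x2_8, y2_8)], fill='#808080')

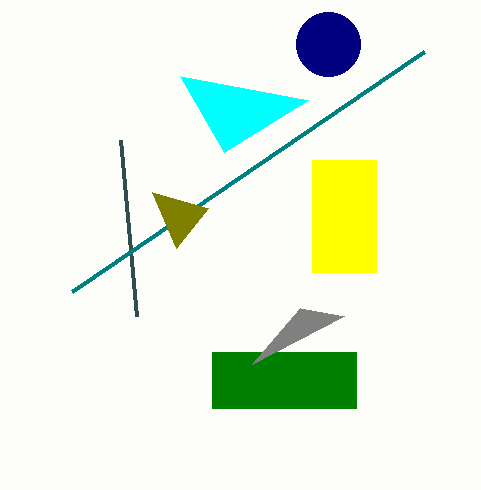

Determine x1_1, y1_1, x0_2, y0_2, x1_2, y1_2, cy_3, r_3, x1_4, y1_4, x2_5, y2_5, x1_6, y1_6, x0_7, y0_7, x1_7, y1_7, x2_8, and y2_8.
x1_1 = 136; y1_1 = 316; x0_2 = 212; y0_2 = 352; x1_2 = 356; y1_2 = 408; cy_3 = 44; r_3 = 32; x1_4 = 72; y1_4 = 292; x2_5 = 176; y2_5 = 248; x1_6 = 224; y1_6 = 152; x0_7 = 312; y0_7 = 160; x1_7 = 376; y1_7 = 272; x2_8 = 252; y2_8 = 364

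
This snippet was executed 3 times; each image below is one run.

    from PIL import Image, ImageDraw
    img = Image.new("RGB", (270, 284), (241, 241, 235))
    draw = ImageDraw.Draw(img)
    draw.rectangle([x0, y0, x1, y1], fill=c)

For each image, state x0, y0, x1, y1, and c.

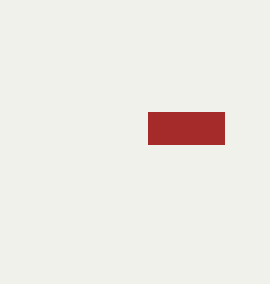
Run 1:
x0 = 148, y0 = 112, x1 = 224, y1 = 144, c = 'brown'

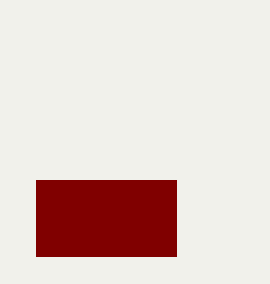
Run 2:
x0 = 36, y0 = 180, x1 = 176, y1 = 256, c = 'maroon'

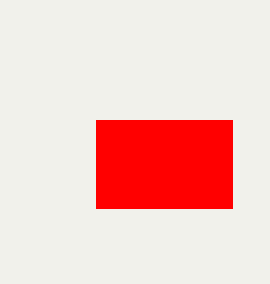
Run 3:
x0 = 96; y0 = 120; x1 = 232; y1 = 208; c = 'red'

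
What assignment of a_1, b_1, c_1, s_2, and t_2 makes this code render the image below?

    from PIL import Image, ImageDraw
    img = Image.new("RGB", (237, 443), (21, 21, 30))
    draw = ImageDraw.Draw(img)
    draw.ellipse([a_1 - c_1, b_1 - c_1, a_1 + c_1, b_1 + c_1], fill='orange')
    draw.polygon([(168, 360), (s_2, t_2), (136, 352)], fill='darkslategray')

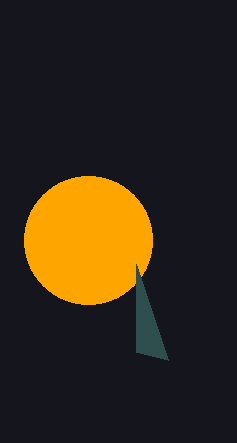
a_1 = 88; b_1 = 240; c_1 = 64; s_2 = 136; t_2 = 264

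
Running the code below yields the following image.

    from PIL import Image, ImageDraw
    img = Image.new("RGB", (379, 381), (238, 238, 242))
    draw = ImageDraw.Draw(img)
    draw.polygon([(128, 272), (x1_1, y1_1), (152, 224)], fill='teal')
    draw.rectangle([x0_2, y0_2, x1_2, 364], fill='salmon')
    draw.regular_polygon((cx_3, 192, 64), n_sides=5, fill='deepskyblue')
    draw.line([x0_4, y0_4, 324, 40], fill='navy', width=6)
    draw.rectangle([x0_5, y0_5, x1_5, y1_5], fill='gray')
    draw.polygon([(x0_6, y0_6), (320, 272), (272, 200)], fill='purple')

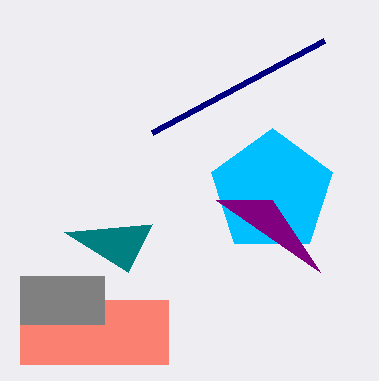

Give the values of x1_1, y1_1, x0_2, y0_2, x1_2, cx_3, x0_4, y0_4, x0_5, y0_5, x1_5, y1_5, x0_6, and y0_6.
x1_1 = 64
y1_1 = 232
x0_2 = 20
y0_2 = 300
x1_2 = 168
cx_3 = 272
x0_4 = 152
y0_4 = 132
x0_5 = 20
y0_5 = 276
x1_5 = 104
y1_5 = 324
x0_6 = 216
y0_6 = 200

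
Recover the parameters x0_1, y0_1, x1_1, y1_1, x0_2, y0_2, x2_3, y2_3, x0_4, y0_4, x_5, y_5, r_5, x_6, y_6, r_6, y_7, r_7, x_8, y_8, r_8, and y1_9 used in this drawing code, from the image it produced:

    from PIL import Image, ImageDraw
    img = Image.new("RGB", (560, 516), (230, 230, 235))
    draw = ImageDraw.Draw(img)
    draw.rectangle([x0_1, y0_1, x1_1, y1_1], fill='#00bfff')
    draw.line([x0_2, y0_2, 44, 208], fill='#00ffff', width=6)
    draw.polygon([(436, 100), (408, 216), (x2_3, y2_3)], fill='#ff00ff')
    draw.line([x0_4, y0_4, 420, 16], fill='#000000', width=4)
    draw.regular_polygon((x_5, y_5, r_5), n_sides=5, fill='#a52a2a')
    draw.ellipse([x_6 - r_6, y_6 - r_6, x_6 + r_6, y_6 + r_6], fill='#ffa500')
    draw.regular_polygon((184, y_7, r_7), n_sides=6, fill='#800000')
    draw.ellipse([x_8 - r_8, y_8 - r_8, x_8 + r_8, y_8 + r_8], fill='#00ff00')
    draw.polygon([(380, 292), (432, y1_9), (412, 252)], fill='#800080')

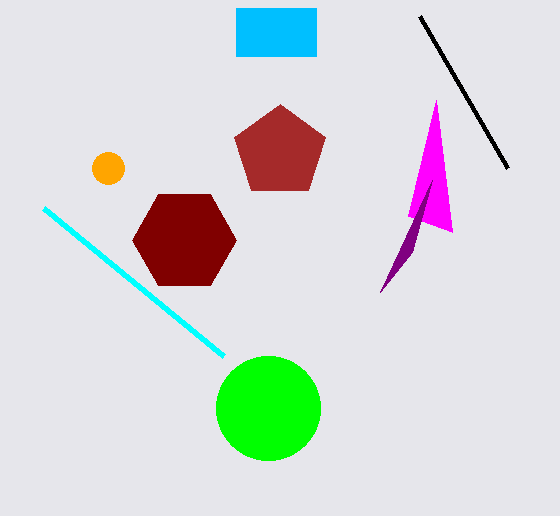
x0_1 = 236, y0_1 = 8, x1_1 = 316, y1_1 = 56, x0_2 = 224, y0_2 = 356, x2_3 = 452, y2_3 = 232, x0_4 = 508, y0_4 = 168, x_5 = 280, y_5 = 152, r_5 = 48, x_6 = 108, y_6 = 168, r_6 = 16, y_7 = 240, r_7 = 52, x_8 = 268, y_8 = 408, r_8 = 52, y1_9 = 180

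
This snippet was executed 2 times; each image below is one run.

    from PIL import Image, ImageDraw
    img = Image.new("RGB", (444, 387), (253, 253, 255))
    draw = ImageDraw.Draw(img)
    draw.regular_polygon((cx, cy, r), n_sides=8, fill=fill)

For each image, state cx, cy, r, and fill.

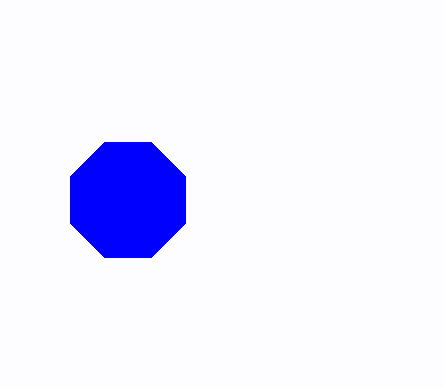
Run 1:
cx = 128
cy = 200
r = 62
fill = 'blue'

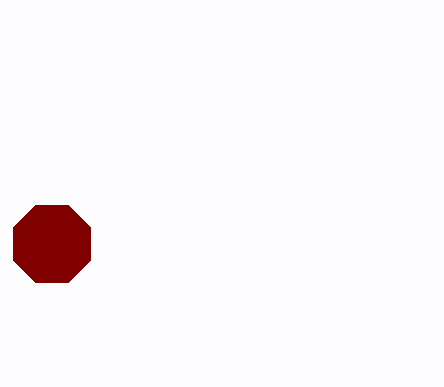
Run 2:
cx = 52
cy = 244
r = 42
fill = 'maroon'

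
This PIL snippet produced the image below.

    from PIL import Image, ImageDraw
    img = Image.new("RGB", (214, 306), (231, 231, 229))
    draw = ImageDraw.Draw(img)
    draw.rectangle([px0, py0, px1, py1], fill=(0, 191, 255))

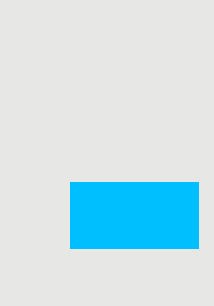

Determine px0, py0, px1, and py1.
px0 = 70, py0 = 182, px1 = 198, py1 = 248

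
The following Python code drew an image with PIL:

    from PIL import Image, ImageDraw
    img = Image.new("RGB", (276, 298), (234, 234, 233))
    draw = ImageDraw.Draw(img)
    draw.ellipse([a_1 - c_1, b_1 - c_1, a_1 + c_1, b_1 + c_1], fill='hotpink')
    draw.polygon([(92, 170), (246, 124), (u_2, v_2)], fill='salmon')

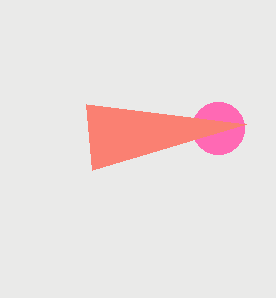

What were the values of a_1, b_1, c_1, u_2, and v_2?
a_1 = 218, b_1 = 128, c_1 = 26, u_2 = 86, v_2 = 104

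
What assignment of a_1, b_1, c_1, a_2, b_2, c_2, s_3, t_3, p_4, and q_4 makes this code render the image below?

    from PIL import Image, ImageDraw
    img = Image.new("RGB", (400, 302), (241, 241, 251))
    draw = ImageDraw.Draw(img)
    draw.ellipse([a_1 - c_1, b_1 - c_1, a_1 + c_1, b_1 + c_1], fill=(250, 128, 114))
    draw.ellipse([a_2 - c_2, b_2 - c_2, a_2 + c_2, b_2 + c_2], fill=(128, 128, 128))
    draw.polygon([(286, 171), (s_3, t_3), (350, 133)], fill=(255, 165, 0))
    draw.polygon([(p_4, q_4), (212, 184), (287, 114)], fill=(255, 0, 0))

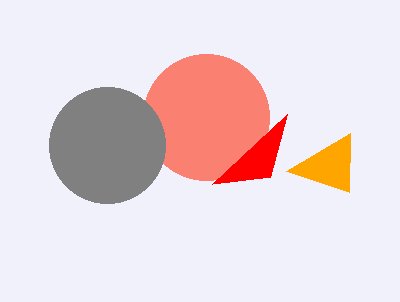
a_1 = 206; b_1 = 117; c_1 = 63; a_2 = 107; b_2 = 145; c_2 = 58; s_3 = 349; t_3 = 192; p_4 = 270; q_4 = 177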